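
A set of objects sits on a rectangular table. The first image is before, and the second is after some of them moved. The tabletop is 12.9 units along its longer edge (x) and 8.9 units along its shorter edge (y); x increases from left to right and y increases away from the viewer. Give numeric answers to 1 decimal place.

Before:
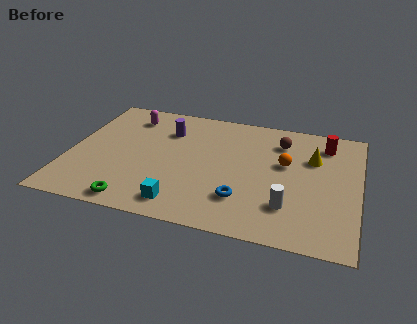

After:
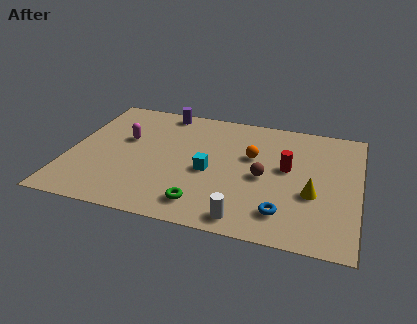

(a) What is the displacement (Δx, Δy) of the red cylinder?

(-1.6, -2.2)

The red cylinder was at about (11.3, 7.2) and moved to about (9.7, 5.0).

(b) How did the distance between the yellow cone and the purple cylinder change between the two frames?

+1.8

They were about 6.6 units apart before and 8.4 after — 1.8 units further apart.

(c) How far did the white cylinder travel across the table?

2.2

The white cylinder moved from about (9.9, 2.3) to (8.1, 1.0), a distance of √(1.8² + 1.3²) ≈ 2.2.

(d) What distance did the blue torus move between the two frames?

1.9

From (7.9, 2.3) to (9.7, 1.8), the blue torus covered √(1.8² + 0.5²) ≈ 1.9 units.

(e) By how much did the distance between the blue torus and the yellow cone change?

-2.7

Before: roughly 4.7 units apart; after: 2.0. That's 2.7 units closer together.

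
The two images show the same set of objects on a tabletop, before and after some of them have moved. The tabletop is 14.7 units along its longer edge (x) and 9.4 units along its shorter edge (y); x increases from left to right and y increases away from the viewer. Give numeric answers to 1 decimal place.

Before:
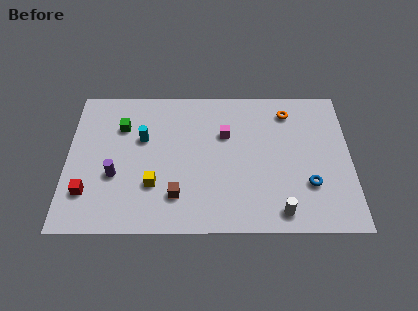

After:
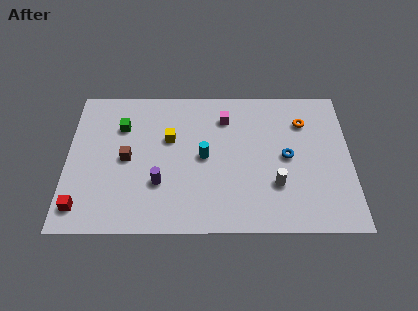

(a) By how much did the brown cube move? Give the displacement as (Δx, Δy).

(-2.6, 2.4)

The brown cube started near (5.7, 2.2) and ended near (3.1, 4.6).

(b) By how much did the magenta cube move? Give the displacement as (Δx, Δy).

(0.0, 1.1)

From the two frames, the magenta cube sits at roughly (8.2, 6.2) before and (8.2, 7.3) after.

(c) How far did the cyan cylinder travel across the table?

3.4

The cyan cylinder was near (3.9, 5.9) before and (7.1, 4.7) after, so it travelled √(3.2² + 1.2²) ≈ 3.4 units.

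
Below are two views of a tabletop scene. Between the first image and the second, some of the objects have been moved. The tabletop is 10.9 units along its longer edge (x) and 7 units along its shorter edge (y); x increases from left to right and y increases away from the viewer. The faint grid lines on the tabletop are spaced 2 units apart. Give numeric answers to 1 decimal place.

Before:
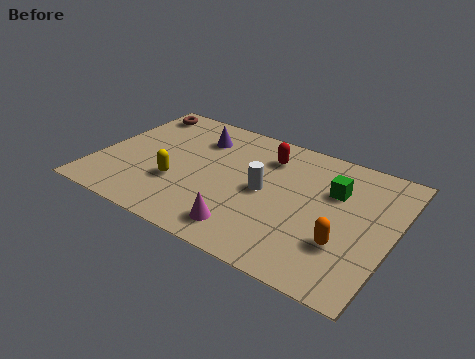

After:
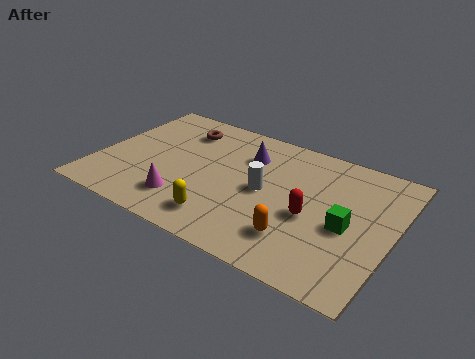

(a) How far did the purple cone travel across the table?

1.9

The purple cone moved from about (3.4, 5.3) to (5.3, 5.1), a distance of √(1.9² + 0.2²) ≈ 1.9.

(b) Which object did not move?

the white cylinder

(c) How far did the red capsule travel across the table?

3.1

The red capsule was near (6.0, 5.4) before and (8.0, 3.0) after, so it travelled √(2.0² + 2.4²) ≈ 3.1 units.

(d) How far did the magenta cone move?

2.4

From (5.9, 1.2) to (3.5, 1.6), the magenta cone covered √(2.4² + 0.4²) ≈ 2.4 units.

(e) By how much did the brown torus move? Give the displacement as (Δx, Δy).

(1.8, -0.5)

The brown torus started near (0.9, 6.0) and ended near (2.7, 5.5).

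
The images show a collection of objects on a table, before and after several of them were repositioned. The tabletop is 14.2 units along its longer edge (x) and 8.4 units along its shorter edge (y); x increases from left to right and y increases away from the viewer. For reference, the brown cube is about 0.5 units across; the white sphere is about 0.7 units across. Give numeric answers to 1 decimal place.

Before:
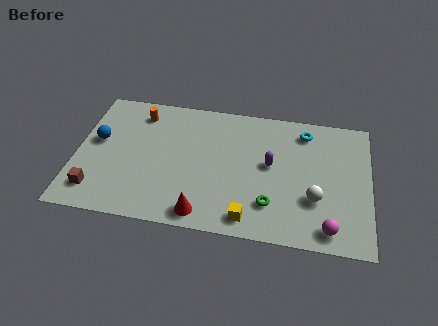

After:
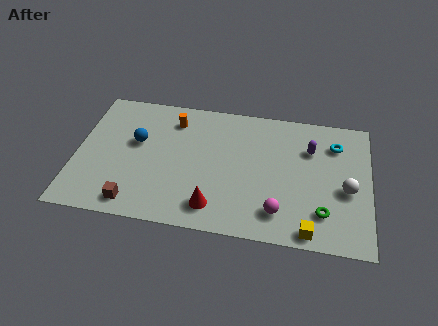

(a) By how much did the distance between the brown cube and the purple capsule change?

+0.8

Before: roughly 8.8 units apart; after: 9.6. That's 0.8 units further apart.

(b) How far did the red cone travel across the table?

0.7

The red cone moved from about (6.3, 1.0) to (6.8, 1.5), a distance of √(0.5² + 0.5²) ≈ 0.7.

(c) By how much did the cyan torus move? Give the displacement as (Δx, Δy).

(1.5, -0.6)

From the two frames, the cyan torus sits at roughly (11.0, 7.0) before and (12.5, 6.4) after.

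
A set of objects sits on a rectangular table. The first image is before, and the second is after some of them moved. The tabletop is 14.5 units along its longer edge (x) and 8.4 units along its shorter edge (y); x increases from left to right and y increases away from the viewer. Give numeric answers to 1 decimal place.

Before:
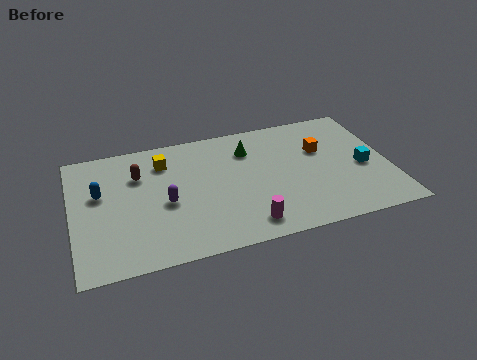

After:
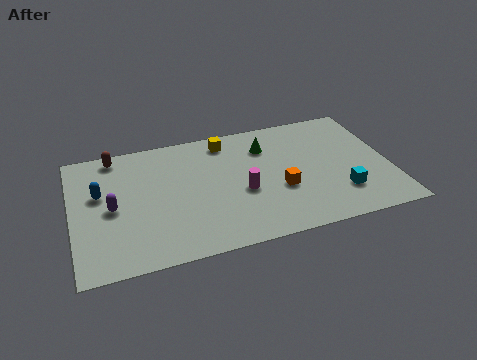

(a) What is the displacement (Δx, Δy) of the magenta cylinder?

(0.0, 2.2)

From the two frames, the magenta cylinder sits at roughly (7.7, 1.3) before and (7.7, 3.5) after.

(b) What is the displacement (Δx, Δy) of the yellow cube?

(2.9, 0.7)

The yellow cube started near (4.3, 6.5) and ended near (7.2, 7.2).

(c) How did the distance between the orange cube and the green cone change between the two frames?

-0.3

Before: roughly 3.4 units apart; after: 3.1. That's 0.3 units closer together.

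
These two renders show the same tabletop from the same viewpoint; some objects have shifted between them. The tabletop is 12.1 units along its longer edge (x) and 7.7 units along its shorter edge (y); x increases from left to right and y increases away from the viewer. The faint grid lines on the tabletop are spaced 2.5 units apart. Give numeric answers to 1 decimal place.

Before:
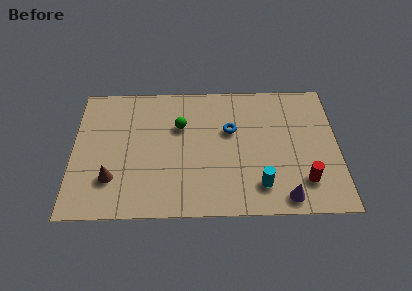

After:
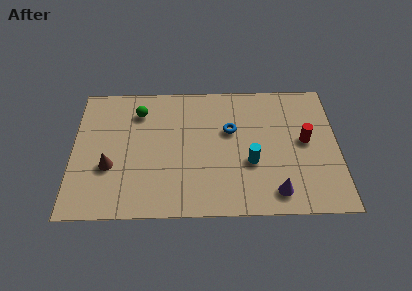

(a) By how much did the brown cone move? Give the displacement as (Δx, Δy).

(-0.1, 0.7)

The brown cone started near (1.8, 2.1) and ended near (1.7, 2.8).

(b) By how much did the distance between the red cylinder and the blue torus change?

-1.0

Before: roughly 4.5 units apart; after: 3.5. That's 1.0 units closer together.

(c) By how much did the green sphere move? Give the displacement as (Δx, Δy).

(-1.9, 0.9)

From the two frames, the green sphere sits at roughly (4.9, 5.1) before and (3.0, 6.0) after.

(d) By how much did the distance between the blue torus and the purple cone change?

-0.5

They were about 4.6 units apart before and 4.1 after — 0.5 units closer together.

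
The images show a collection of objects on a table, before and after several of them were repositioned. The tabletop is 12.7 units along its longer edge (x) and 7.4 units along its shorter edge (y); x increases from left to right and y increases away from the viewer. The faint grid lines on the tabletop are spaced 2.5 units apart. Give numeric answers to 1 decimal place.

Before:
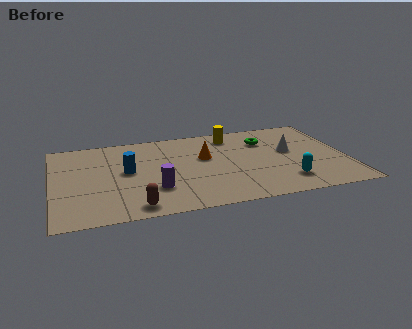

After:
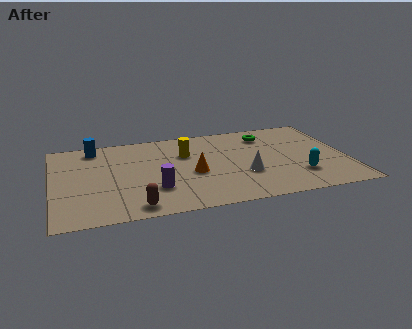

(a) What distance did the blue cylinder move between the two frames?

2.7

From (3.2, 4.0) to (1.9, 6.4), the blue cylinder covered √(1.3² + 2.4²) ≈ 2.7 units.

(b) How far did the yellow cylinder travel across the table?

2.4

The yellow cylinder moved from about (7.9, 6.2) to (5.8, 5.0), a distance of √(2.1² + 1.2²) ≈ 2.4.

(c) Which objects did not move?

the purple cylinder and the brown capsule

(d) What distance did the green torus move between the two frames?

0.5

From (9.3, 5.4) to (9.4, 5.9), the green torus covered √(0.1² + 0.5²) ≈ 0.5 units.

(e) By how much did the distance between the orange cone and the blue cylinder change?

+1.8

The distance was about 3.4 in the first image and 5.2 in the second, so they moved 1.8 units further apart.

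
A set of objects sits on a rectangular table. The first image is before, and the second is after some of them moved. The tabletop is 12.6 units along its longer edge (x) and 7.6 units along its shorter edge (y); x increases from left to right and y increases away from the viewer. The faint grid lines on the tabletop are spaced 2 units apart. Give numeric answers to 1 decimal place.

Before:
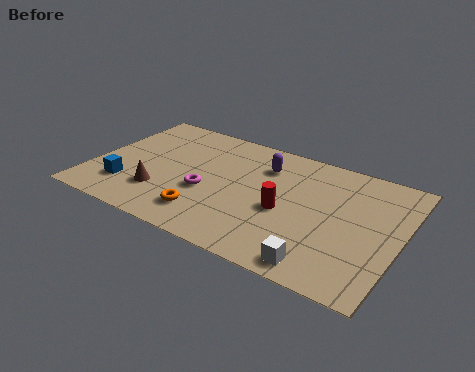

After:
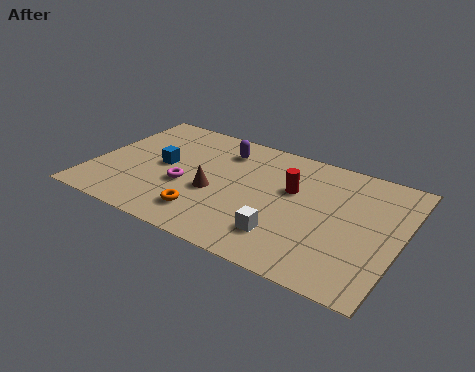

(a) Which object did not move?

the orange torus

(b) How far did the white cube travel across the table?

1.8

The white cube was near (9.8, 0.9) before and (8.2, 1.8) after, so it travelled √(1.6² + 0.9²) ≈ 1.8 units.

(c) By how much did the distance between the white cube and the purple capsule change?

-0.4

Before: roughly 5.7 units apart; after: 5.3. That's 0.4 units closer together.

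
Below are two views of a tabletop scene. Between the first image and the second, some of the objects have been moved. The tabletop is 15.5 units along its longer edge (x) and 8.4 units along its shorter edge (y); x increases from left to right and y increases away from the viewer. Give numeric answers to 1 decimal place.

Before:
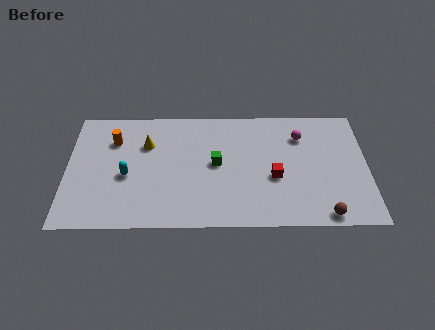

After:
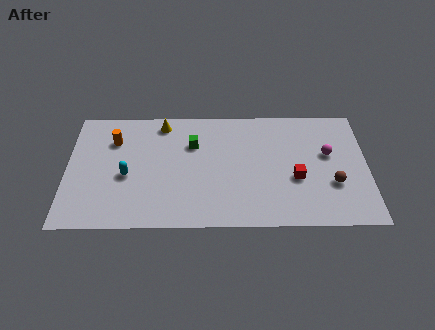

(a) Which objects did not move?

the cyan capsule and the orange cylinder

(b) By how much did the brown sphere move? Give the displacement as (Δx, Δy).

(0.5, 2.1)

The brown sphere was at about (13.2, 0.8) and moved to about (13.7, 2.9).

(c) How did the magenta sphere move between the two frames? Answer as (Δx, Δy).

(1.4, -1.3)

The magenta sphere started near (12.1, 6.3) and ended near (13.5, 5.0).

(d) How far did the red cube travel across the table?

1.1

From (10.7, 3.4) to (11.8, 3.3), the red cube covered √(1.1² + 0.1²) ≈ 1.1 units.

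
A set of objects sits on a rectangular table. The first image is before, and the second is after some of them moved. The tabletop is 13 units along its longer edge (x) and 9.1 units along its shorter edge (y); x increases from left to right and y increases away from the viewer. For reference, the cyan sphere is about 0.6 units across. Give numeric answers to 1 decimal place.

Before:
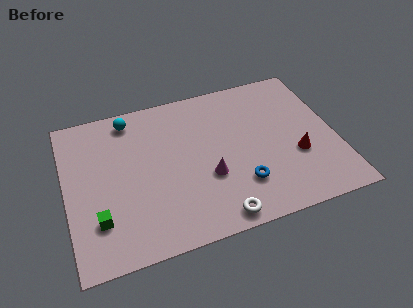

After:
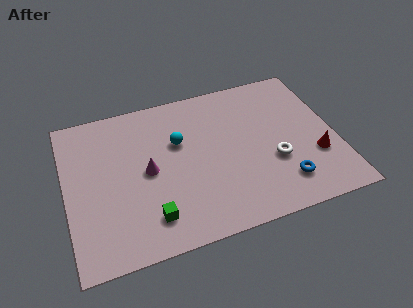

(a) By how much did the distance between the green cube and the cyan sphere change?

-1.5

Before: roughly 5.8 units apart; after: 4.3. That's 1.5 units closer together.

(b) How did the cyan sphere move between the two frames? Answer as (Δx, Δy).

(2.2, -2.1)

From the two frames, the cyan sphere sits at roughly (3.3, 7.9) before and (5.5, 5.8) after.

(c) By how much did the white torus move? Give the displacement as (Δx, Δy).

(3.0, 2.4)

The white torus started near (6.9, 0.9) and ended near (9.9, 3.3).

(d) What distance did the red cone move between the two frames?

0.9

From (11.0, 3.3) to (11.9, 3.0), the red cone covered √(0.9² + 0.3²) ≈ 0.9 units.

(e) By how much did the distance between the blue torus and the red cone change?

-0.9

Before: roughly 2.9 units apart; after: 2.0. That's 0.9 units closer together.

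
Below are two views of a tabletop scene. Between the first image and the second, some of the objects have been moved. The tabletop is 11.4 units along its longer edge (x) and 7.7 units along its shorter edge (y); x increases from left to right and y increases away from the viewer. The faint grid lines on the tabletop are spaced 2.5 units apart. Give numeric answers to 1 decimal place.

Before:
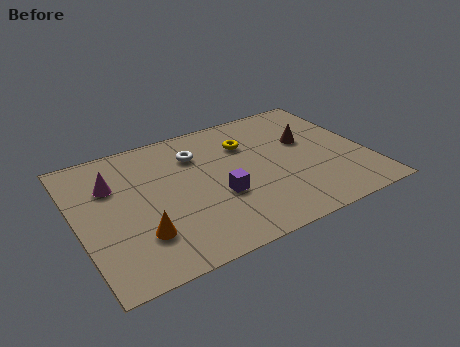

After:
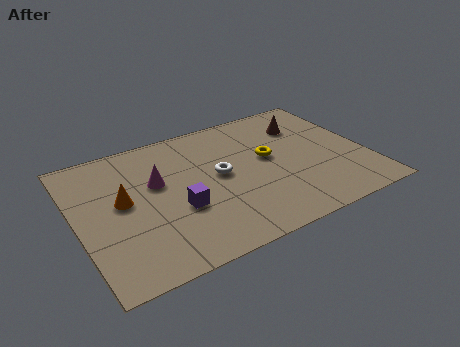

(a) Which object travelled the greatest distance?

the orange cone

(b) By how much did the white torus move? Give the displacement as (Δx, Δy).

(0.7, -1.6)

The white torus started near (4.9, 5.7) and ended near (5.6, 4.1).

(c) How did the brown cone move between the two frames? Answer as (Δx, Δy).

(0.1, 1.0)

From the two frames, the brown cone sits at roughly (9.2, 4.7) before and (9.3, 5.7) after.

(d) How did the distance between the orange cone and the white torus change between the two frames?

-0.7

They were about 4.5 units apart before and 3.8 after — 0.7 units closer together.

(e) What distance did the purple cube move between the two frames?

1.6

The purple cube moved from about (5.4, 2.9) to (3.8, 2.9), a distance of √(1.6² + 0.0²) ≈ 1.6.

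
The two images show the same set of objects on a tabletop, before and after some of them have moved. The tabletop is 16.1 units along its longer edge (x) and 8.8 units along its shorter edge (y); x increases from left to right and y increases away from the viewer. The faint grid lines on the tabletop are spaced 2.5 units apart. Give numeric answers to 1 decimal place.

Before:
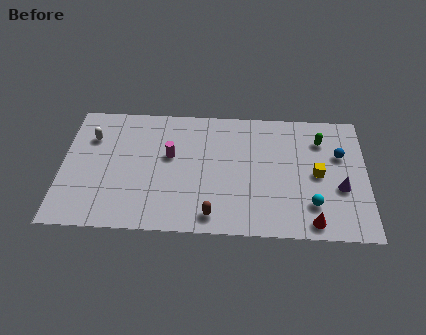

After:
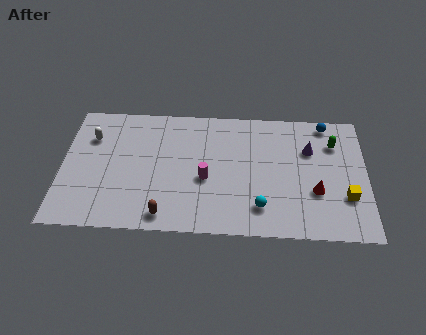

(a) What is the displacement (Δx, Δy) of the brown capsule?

(-2.5, -0.1)

The brown capsule started near (8.0, 1.2) and ended near (5.5, 1.1).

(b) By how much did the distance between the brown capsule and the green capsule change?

+2.5

They were about 7.9 units apart before and 10.4 after — 2.5 units further apart.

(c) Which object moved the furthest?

the purple cone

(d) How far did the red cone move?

2.1

The red cone moved from about (13.2, 1.0) to (13.4, 3.1), a distance of √(0.2² + 2.1²) ≈ 2.1.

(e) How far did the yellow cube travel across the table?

2.1

From (13.5, 4.3) to (15.0, 2.8), the yellow cube covered √(1.5² + 1.5²) ≈ 2.1 units.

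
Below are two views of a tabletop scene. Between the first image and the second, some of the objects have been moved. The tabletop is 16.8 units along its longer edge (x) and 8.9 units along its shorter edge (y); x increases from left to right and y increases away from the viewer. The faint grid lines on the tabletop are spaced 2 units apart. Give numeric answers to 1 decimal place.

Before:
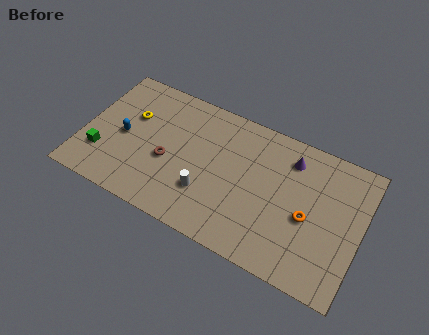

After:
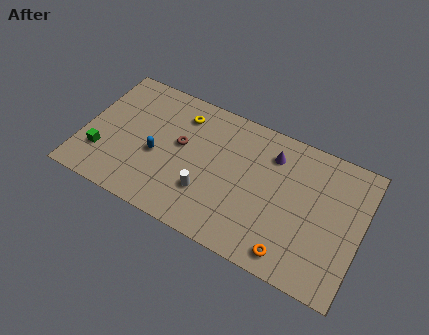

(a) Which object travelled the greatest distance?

the yellow torus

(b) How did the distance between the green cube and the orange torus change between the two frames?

-0.7

Before: roughly 12.5 units apart; after: 11.8. That's 0.7 units closer together.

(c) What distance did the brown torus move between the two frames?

1.5

The brown torus was near (5.2, 3.7) before and (5.8, 5.1) after, so it travelled √(0.6² + 1.4²) ≈ 1.5 units.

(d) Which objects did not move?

the white cylinder and the green cube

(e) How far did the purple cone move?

1.1

From (12.3, 7.1) to (11.2, 6.9), the purple cone covered √(1.1² + 0.2²) ≈ 1.1 units.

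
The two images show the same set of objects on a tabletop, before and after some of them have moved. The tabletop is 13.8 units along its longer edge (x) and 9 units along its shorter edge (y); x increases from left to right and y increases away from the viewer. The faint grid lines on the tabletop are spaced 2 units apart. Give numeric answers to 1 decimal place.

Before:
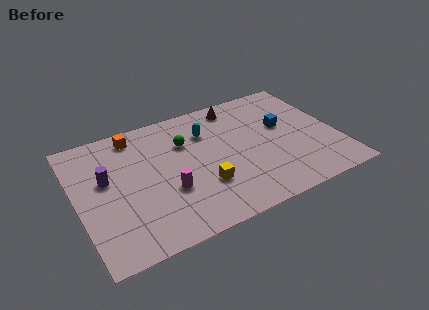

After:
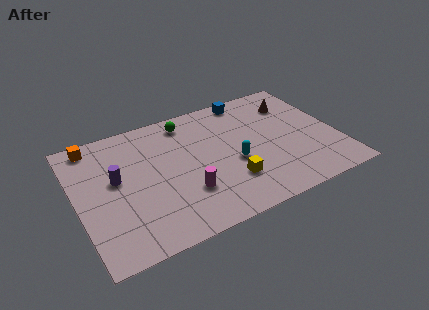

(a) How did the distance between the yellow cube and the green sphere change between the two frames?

+2.0

Before: roughly 3.4 units apart; after: 5.4. That's 2.0 units further apart.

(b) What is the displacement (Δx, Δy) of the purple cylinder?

(0.5, -0.2)

From the two frames, the purple cylinder sits at roughly (1.6, 5.3) before and (2.1, 5.1) after.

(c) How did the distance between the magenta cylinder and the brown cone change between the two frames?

+1.3

They were about 6.3 units apart before and 7.6 after — 1.3 units further apart.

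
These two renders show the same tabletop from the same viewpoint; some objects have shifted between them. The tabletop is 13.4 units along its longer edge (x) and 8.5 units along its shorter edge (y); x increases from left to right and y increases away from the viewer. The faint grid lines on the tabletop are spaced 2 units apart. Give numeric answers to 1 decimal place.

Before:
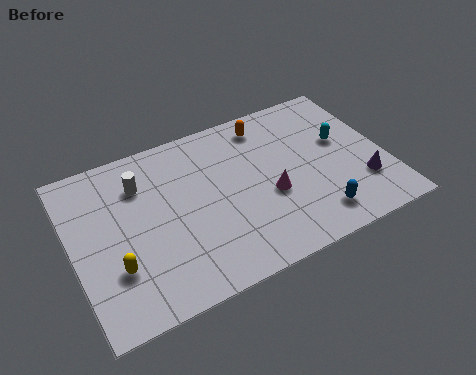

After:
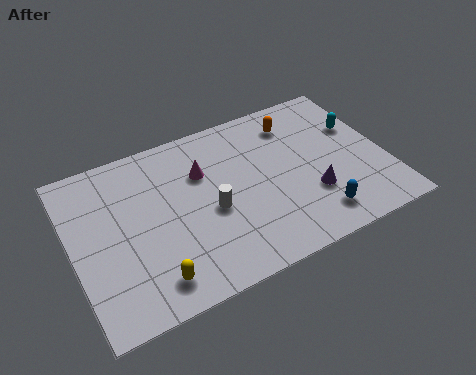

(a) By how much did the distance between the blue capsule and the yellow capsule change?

-1.5

The distance was about 8.5 in the first image and 7.0 in the second, so they moved 1.5 units closer together.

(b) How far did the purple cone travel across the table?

2.2

From (12.2, 2.4) to (10.0, 2.7), the purple cone covered √(2.2² + 0.3²) ≈ 2.2 units.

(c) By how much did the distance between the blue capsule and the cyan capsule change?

+0.8

They were about 3.9 units apart before and 4.7 after — 0.8 units further apart.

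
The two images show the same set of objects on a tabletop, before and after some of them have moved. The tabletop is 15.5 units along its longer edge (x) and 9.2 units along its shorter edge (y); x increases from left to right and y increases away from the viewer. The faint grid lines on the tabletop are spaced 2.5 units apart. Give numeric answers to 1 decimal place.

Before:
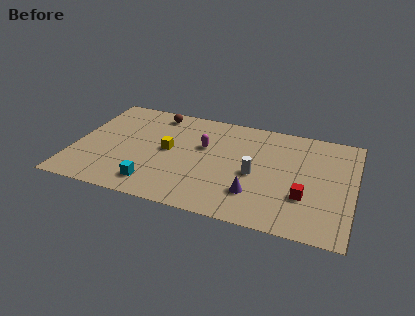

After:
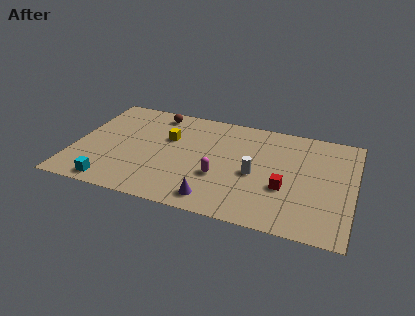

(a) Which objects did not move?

the brown sphere and the white cylinder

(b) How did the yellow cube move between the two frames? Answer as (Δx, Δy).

(-0.1, 1.1)

The yellow cube started near (5.2, 4.8) and ended near (5.1, 5.9).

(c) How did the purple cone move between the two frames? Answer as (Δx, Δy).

(-2.1, -1.1)

From the two frames, the purple cone sits at roughly (10.2, 2.4) before and (8.1, 1.3) after.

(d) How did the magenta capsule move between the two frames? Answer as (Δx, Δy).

(1.1, -2.4)

The magenta capsule started near (7.1, 5.7) and ended near (8.2, 3.3).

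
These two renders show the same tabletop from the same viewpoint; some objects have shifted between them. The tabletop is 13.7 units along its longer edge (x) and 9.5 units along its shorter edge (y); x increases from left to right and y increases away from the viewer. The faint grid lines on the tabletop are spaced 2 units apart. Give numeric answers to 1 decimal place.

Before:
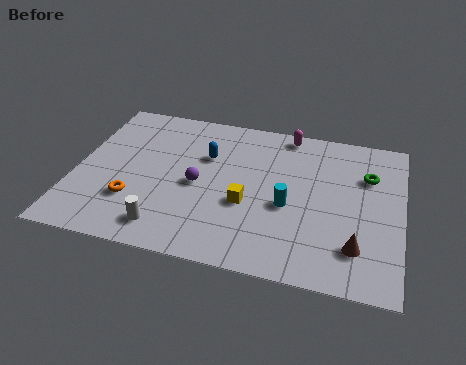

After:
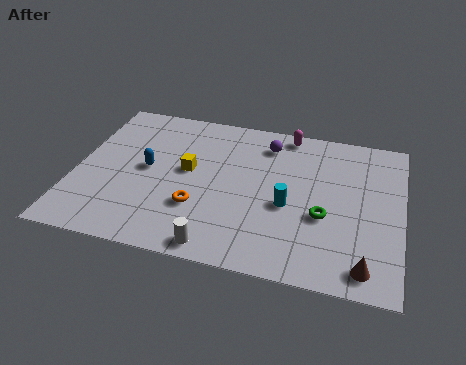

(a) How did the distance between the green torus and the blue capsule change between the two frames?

+0.8

They were about 6.8 units apart before and 7.6 after — 0.8 units further apart.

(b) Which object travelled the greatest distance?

the purple sphere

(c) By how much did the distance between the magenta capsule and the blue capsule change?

+2.8

Before: roughly 4.0 units apart; after: 6.8. That's 2.8 units further apart.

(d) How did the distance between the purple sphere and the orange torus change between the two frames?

+2.3

They were about 3.1 units apart before and 5.4 after — 2.3 units further apart.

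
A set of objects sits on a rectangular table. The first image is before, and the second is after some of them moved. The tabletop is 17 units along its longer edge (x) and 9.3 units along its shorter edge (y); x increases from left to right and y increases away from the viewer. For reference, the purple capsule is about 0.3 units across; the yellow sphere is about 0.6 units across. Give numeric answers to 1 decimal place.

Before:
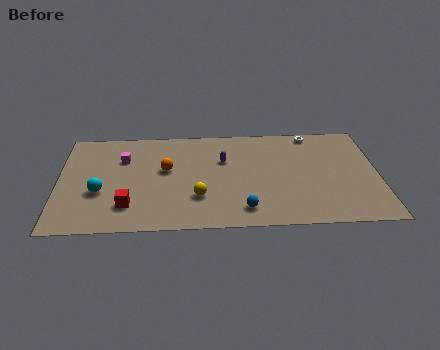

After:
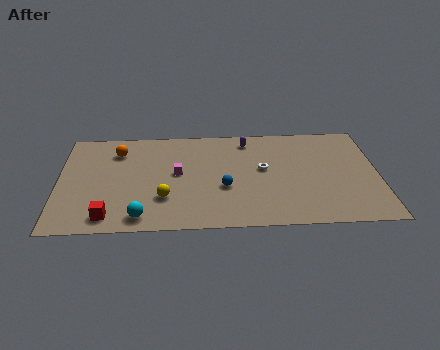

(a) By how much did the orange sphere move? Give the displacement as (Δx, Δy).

(-2.6, 1.8)

The orange sphere started near (5.7, 5.4) and ended near (3.1, 7.2).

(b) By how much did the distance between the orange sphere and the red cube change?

+2.1

Before: roughly 3.8 units apart; after: 5.9. That's 2.1 units further apart.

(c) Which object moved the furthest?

the white torus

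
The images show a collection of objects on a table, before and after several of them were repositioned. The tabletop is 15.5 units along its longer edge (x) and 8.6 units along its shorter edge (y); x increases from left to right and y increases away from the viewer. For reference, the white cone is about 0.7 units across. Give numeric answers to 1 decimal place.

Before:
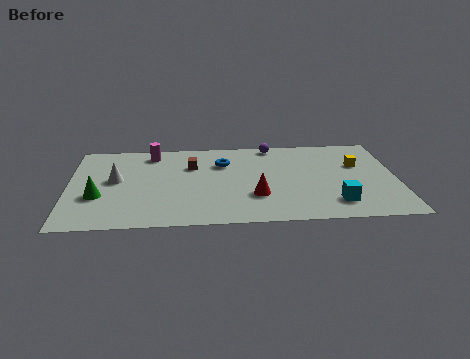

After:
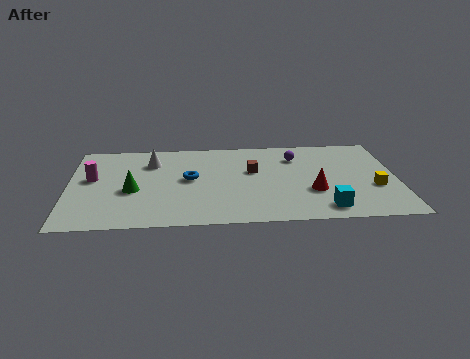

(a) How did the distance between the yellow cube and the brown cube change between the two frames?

-1.9

Before: roughly 7.9 units apart; after: 6.0. That's 1.9 units closer together.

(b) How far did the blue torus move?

2.2

From (7.3, 6.1) to (5.7, 4.6), the blue torus covered √(1.6² + 1.5²) ≈ 2.2 units.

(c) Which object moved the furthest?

the magenta cylinder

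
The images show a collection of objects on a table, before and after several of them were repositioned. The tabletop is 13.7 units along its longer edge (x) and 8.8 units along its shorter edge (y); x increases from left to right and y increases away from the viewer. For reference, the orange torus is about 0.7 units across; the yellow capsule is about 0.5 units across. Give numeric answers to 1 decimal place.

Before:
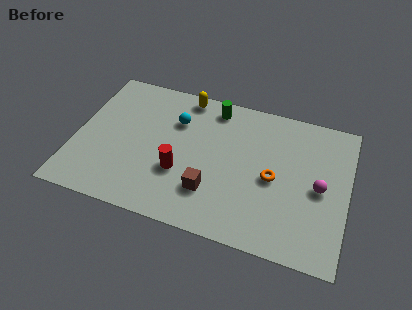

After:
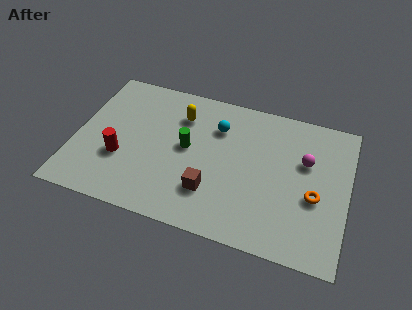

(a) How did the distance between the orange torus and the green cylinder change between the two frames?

+1.8

Before: roughly 4.8 units apart; after: 6.6. That's 1.8 units further apart.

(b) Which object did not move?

the brown cube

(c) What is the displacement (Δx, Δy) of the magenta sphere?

(-0.8, 1.4)

From the two frames, the magenta sphere sits at roughly (12.3, 4.2) before and (11.5, 5.6) after.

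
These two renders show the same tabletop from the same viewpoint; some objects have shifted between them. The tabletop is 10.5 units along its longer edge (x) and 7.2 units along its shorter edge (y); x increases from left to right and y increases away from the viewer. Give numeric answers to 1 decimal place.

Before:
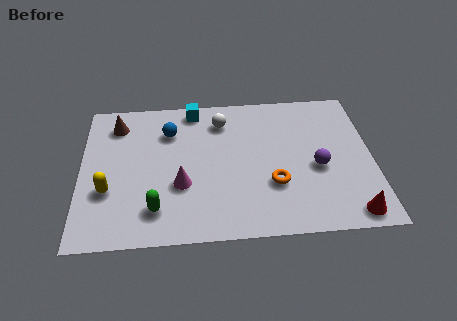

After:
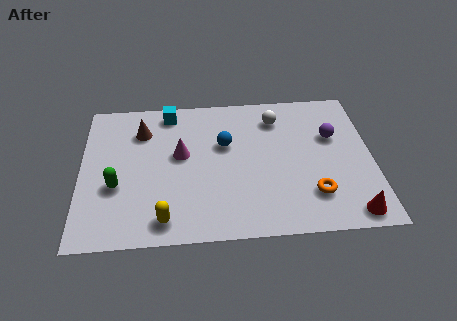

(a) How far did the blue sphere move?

2.2

From (3.2, 5.3) to (5.2, 4.5), the blue sphere covered √(2.0² + 0.8²) ≈ 2.2 units.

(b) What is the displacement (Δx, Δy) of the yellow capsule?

(2.0, -1.5)

The yellow capsule was at about (1.0, 2.5) and moved to about (3.0, 1.0).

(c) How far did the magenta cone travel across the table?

1.5

The magenta cone was near (3.6, 2.6) before and (3.6, 4.1) after, so it travelled √(0.0² + 1.5²) ≈ 1.5 units.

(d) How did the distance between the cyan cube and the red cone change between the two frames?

+0.6

Before: roughly 7.8 units apart; after: 8.4. That's 0.6 units further apart.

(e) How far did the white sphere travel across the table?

2.0

From (5.1, 5.7) to (7.1, 5.7), the white sphere covered √(2.0² + 0.0²) ≈ 2.0 units.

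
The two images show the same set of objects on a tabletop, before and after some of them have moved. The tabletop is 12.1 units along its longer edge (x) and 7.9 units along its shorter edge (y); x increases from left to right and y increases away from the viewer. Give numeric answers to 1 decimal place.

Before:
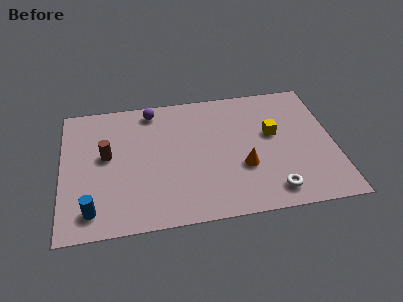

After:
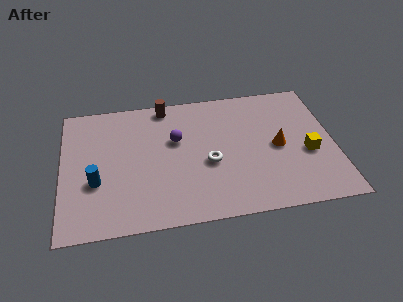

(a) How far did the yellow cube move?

2.1

The yellow cube was near (9.4, 4.6) before and (10.9, 3.2) after, so it travelled √(1.5² + 1.4²) ≈ 2.1 units.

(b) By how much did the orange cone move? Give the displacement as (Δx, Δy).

(1.6, 1.0)

From the two frames, the orange cone sits at roughly (8.0, 2.8) before and (9.6, 3.8) after.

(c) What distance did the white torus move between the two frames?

3.4

The white torus was near (9.2, 1.2) before and (6.5, 3.3) after, so it travelled √(2.7² + 2.1²) ≈ 3.4 units.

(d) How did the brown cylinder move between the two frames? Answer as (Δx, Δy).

(2.7, 2.7)

The brown cylinder started near (2.0, 4.4) and ended near (4.7, 7.1).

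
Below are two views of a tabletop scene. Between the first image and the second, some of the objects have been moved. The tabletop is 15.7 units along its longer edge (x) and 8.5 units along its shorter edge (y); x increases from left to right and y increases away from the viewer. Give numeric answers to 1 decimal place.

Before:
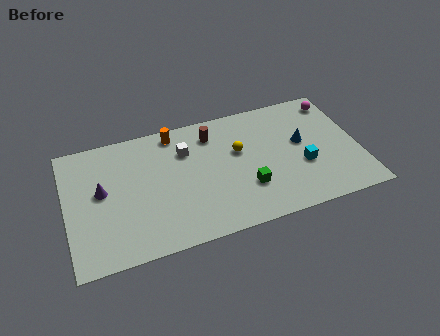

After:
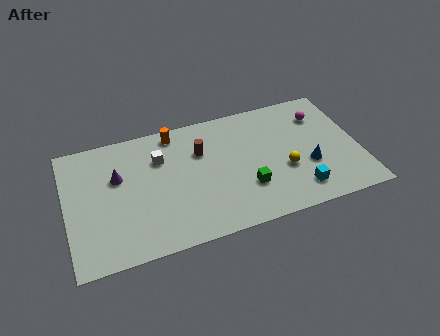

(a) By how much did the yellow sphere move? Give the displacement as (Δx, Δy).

(2.3, -2.0)

The yellow sphere was at about (9.3, 5.2) and moved to about (11.6, 3.2).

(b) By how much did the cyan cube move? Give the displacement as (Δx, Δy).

(-0.4, -1.6)

From the two frames, the cyan cube sits at roughly (12.6, 3.2) before and (12.2, 1.6) after.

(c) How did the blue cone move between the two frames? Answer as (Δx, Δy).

(0.2, -1.7)

The blue cone started near (12.7, 4.8) and ended near (12.9, 3.1).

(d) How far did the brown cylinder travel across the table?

1.2

From (8.0, 6.8) to (7.3, 5.8), the brown cylinder covered √(0.7² + 1.0²) ≈ 1.2 units.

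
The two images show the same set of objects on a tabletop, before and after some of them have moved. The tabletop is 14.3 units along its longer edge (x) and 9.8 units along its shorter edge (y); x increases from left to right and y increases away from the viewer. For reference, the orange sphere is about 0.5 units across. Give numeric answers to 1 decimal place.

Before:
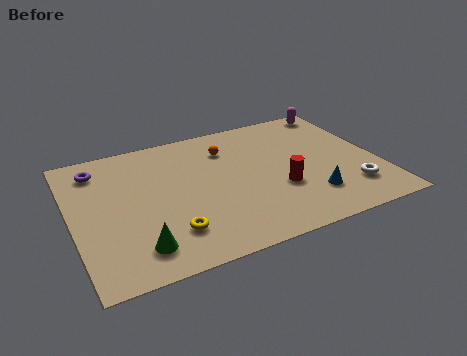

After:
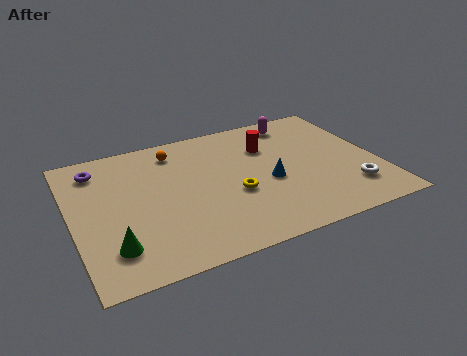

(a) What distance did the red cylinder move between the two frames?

3.4

The red cylinder moved from about (9.5, 3.5) to (9.4, 6.9), a distance of √(0.1² + 3.4²) ≈ 3.4.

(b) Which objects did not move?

the white torus and the purple torus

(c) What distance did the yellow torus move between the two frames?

3.6

The yellow torus moved from about (4.2, 2.3) to (7.4, 3.9), a distance of √(3.2² + 1.6²) ≈ 3.6.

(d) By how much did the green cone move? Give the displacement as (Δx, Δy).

(-1.1, 0.4)

From the two frames, the green cone sits at roughly (2.7, 1.8) before and (1.6, 2.2) after.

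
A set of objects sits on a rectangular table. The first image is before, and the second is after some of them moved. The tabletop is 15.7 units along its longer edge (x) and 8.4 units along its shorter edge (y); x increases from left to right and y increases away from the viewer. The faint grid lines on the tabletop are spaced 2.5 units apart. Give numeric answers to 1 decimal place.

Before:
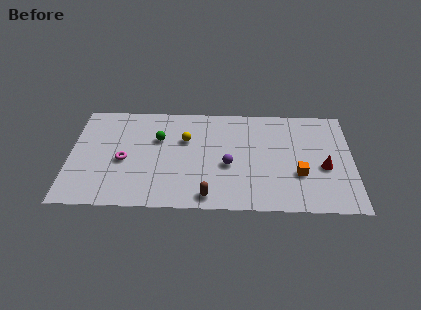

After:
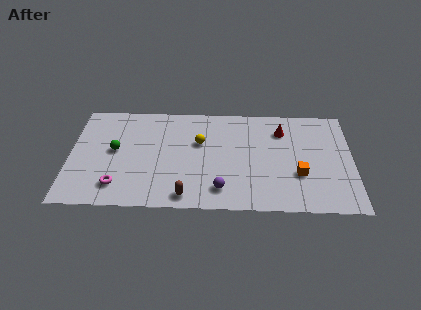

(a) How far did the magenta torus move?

2.0

The magenta torus was near (3.0, 3.7) before and (2.7, 1.7) after, so it travelled √(0.3² + 2.0²) ≈ 2.0 units.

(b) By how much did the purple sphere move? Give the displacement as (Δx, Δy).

(-0.4, -1.9)

From the two frames, the purple sphere sits at roughly (8.8, 3.5) before and (8.4, 1.6) after.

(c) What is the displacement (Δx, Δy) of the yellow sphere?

(0.8, -0.2)

From the two frames, the yellow sphere sits at roughly (6.4, 5.5) before and (7.2, 5.3) after.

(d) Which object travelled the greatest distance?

the red cone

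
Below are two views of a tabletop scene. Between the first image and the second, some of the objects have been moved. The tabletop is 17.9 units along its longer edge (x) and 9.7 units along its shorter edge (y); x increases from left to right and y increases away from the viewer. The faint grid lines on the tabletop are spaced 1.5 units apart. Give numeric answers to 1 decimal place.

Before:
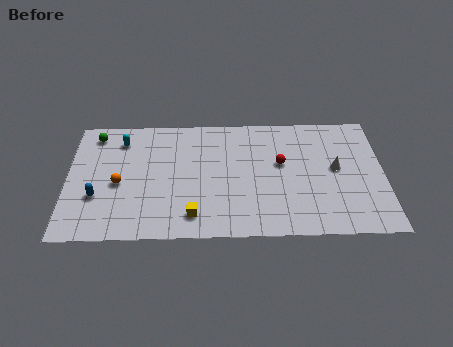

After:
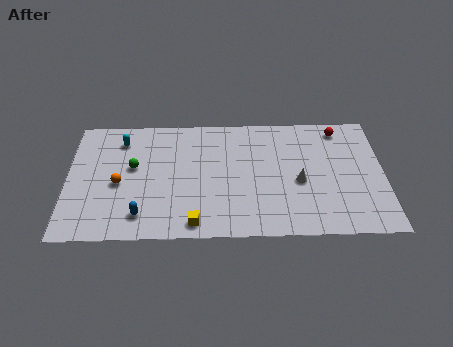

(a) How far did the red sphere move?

4.3

From (12.1, 5.7) to (15.5, 8.4), the red sphere covered √(3.4² + 2.7²) ≈ 4.3 units.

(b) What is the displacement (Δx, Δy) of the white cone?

(-2.1, -1.0)

The white cone started near (15.2, 5.2) and ended near (13.1, 4.2).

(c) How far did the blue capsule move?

2.9

The blue capsule moved from about (1.7, 3.3) to (4.2, 1.8), a distance of √(2.5² + 1.5²) ≈ 2.9.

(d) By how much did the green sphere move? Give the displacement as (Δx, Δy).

(2.2, -2.7)

The green sphere was at about (1.5, 8.3) and moved to about (3.7, 5.6).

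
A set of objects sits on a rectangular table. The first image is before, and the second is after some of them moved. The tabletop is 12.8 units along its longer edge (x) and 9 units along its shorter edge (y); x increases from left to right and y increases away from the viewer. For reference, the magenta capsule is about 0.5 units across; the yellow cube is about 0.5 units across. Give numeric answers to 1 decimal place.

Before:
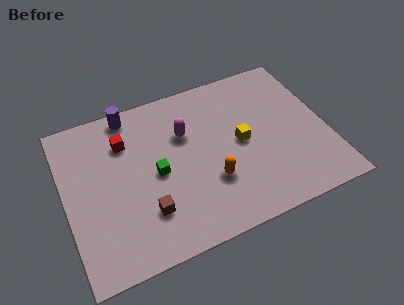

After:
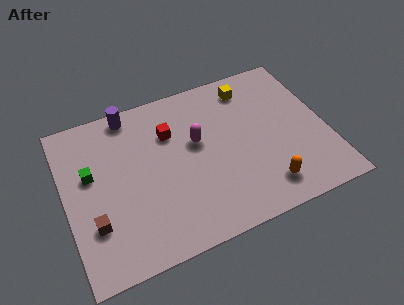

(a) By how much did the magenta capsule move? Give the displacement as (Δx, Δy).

(0.5, -0.7)

From the two frames, the magenta capsule sits at roughly (6.0, 6.0) before and (6.5, 5.3) after.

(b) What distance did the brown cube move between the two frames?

2.5

From (3.7, 2.4) to (1.2, 2.7), the brown cube covered √(2.5² + 0.3²) ≈ 2.5 units.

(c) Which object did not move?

the purple cylinder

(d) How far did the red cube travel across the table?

2.2

The red cube moved from about (3.1, 6.6) to (5.3, 6.3), a distance of √(2.2² + 0.3²) ≈ 2.2.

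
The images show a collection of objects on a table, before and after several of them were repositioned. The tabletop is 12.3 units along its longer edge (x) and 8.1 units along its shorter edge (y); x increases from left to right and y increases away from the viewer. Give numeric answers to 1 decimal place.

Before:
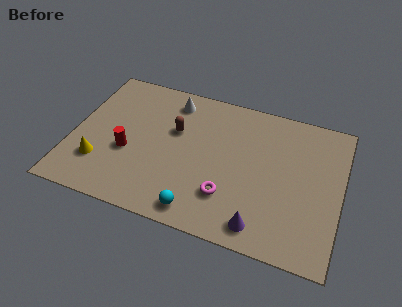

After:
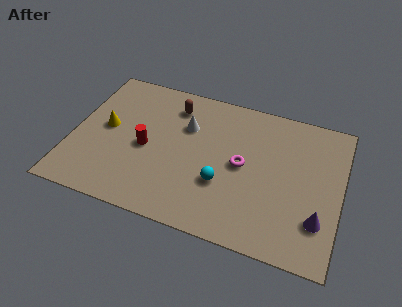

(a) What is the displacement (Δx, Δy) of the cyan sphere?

(0.9, 1.8)

The cyan sphere started near (6.1, 1.0) and ended near (7.0, 2.8).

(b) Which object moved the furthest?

the purple cone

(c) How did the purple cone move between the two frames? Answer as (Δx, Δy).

(2.5, 1.1)

The purple cone was at about (8.9, 1.1) and moved to about (11.4, 2.2).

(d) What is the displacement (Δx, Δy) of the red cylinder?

(0.8, 0.5)

The red cylinder started near (2.6, 3.2) and ended near (3.4, 3.7).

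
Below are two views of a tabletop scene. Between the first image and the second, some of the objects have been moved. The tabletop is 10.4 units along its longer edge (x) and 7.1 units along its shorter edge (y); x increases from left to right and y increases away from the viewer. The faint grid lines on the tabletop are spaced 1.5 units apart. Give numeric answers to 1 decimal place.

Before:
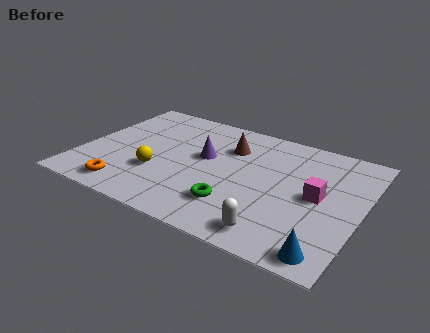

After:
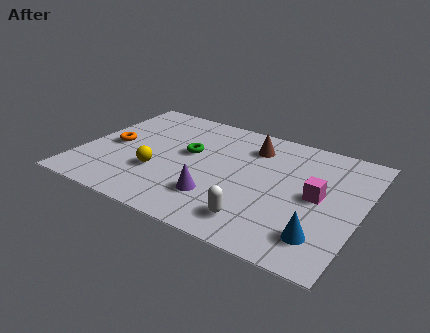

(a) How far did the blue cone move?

0.8

From (9.5, 0.8) to (9.2, 1.5), the blue cone covered √(0.3² + 0.7²) ≈ 0.8 units.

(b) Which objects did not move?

the yellow sphere and the magenta cube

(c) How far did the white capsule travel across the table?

0.8

The white capsule moved from about (7.6, 1.0) to (6.9, 1.3), a distance of √(0.7² + 0.3²) ≈ 0.8.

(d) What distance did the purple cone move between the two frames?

2.3

The purple cone was near (4.5, 4.1) before and (5.3, 1.9) after, so it travelled √(0.8² + 2.2²) ≈ 2.3 units.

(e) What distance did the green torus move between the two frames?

3.1

The green torus moved from about (6.0, 1.8) to (3.9, 4.1), a distance of √(2.1² + 2.3²) ≈ 3.1.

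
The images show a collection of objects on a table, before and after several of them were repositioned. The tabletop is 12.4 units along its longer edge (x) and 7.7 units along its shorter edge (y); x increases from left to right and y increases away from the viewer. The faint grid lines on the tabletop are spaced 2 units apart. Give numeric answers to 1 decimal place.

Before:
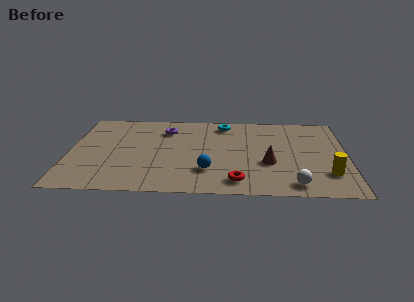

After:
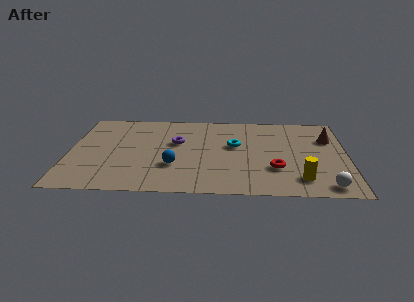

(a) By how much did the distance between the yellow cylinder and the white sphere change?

-0.5

They were about 1.8 units apart before and 1.3 after — 0.5 units closer together.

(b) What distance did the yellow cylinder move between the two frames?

1.3

The yellow cylinder was near (11.5, 2.0) before and (10.3, 1.5) after, so it travelled √(1.2² + 0.5²) ≈ 1.3 units.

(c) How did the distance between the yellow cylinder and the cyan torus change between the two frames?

-2.3

They were about 6.5 units apart before and 4.2 after — 2.3 units closer together.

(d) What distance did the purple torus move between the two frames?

1.3

The purple torus moved from about (4.3, 5.9) to (4.8, 4.7), a distance of √(0.5² + 1.2²) ≈ 1.3.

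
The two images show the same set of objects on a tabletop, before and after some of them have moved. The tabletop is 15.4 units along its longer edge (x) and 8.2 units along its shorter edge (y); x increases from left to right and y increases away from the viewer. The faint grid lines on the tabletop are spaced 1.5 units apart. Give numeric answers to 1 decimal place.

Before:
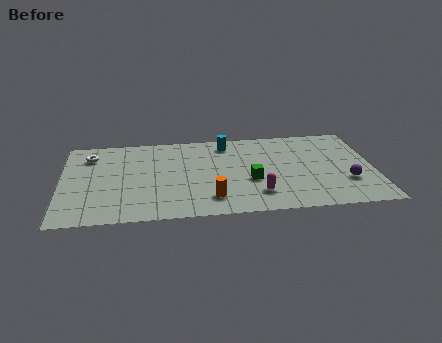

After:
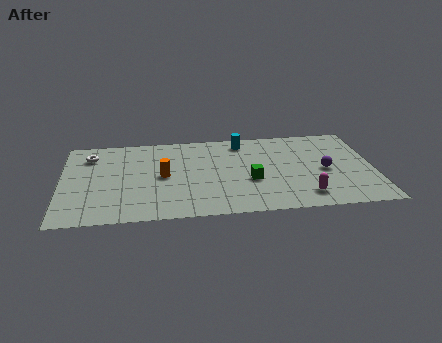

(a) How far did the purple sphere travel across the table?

1.6

The purple sphere moved from about (14.0, 2.6) to (13.0, 3.8), a distance of √(1.0² + 1.2²) ≈ 1.6.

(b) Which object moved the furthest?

the orange cylinder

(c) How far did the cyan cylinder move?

0.8

The cyan cylinder was near (8.2, 6.9) before and (9.0, 7.0) after, so it travelled √(0.8² + 0.1²) ≈ 0.8 units.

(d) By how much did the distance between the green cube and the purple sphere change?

-1.0

The distance was about 4.7 in the first image and 3.7 in the second, so they moved 1.0 units closer together.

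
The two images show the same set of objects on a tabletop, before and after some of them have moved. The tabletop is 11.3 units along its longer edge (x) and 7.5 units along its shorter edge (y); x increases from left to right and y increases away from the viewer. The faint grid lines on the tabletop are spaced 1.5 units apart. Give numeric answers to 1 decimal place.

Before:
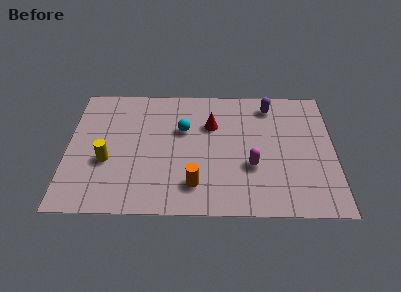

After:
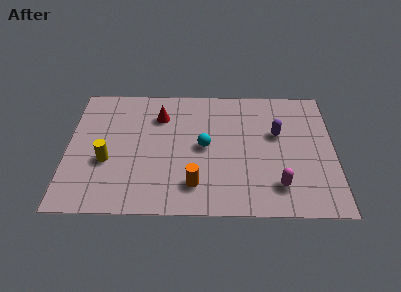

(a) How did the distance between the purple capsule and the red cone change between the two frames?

+2.3

The distance was about 2.8 in the first image and 5.1 in the second, so they moved 2.3 units further apart.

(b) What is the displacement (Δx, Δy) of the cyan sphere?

(0.9, -1.0)

The cyan sphere was at about (4.9, 4.8) and moved to about (5.8, 3.8).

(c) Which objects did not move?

the yellow cylinder and the orange cylinder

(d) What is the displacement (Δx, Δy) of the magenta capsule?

(1.1, -1.1)

From the two frames, the magenta capsule sits at roughly (7.8, 2.7) before and (8.9, 1.6) after.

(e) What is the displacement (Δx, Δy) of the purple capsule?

(0.3, -1.7)

From the two frames, the purple capsule sits at roughly (8.6, 6.3) before and (8.9, 4.6) after.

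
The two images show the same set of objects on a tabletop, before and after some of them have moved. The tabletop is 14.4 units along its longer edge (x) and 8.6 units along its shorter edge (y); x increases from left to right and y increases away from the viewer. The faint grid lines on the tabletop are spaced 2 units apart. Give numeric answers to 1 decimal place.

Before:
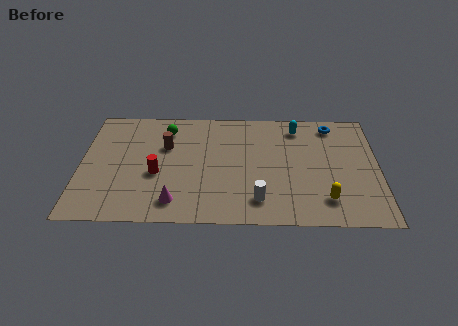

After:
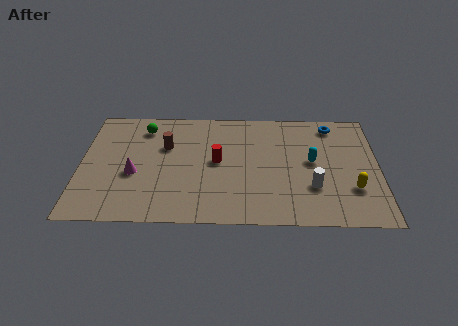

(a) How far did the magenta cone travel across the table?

2.8

The magenta cone was near (4.6, 1.5) before and (2.6, 3.5) after, so it travelled √(2.0² + 2.0²) ≈ 2.8 units.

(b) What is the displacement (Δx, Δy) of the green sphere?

(-1.1, 0.1)

The green sphere was at about (4.1, 6.9) and moved to about (3.0, 7.0).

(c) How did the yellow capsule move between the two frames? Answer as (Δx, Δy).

(1.3, 0.8)

The yellow capsule started near (11.8, 1.8) and ended near (13.1, 2.6).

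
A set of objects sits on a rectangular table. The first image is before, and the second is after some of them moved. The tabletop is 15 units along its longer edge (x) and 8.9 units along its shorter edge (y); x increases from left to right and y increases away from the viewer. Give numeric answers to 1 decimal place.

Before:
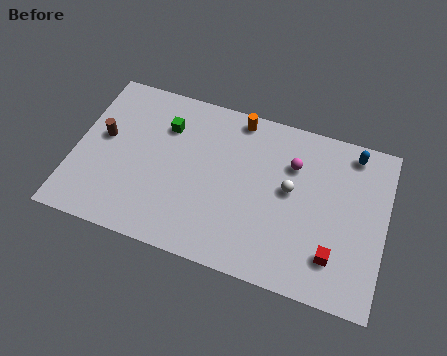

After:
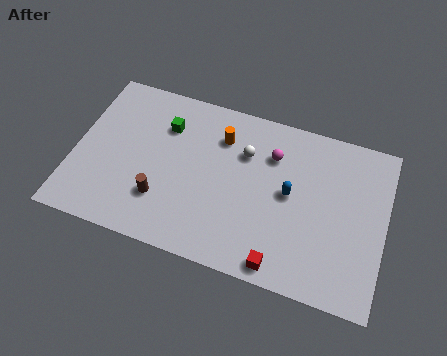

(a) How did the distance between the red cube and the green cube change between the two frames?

-1.3

Before: roughly 9.6 units apart; after: 8.3. That's 1.3 units closer together.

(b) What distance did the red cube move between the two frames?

2.7

The red cube was near (12.7, 2.1) before and (10.3, 0.9) after, so it travelled √(2.4² + 1.2²) ≈ 2.7 units.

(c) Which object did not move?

the green cube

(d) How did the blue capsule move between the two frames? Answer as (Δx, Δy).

(-2.8, -3.1)

The blue capsule started near (13.2, 7.8) and ended near (10.4, 4.7).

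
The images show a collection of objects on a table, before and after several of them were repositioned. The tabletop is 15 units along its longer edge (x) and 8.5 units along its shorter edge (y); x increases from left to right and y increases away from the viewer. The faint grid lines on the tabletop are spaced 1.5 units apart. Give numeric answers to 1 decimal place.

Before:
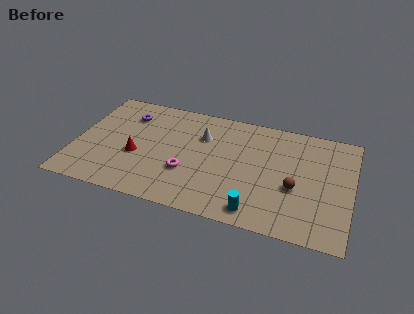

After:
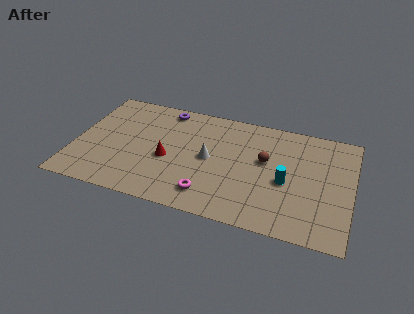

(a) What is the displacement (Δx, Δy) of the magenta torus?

(1.3, -1.3)

From the two frames, the magenta torus sits at roughly (6.2, 2.9) before and (7.5, 1.6) after.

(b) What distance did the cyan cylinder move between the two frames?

3.0

From (10.1, 1.1) to (11.5, 3.7), the cyan cylinder covered √(1.4² + 2.6²) ≈ 3.0 units.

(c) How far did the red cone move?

1.7

From (3.4, 3.4) to (5.1, 3.6), the red cone covered √(1.7² + 0.2²) ≈ 1.7 units.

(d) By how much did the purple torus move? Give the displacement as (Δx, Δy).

(2.0, 1.0)

The purple torus started near (2.6, 6.5) and ended near (4.6, 7.5).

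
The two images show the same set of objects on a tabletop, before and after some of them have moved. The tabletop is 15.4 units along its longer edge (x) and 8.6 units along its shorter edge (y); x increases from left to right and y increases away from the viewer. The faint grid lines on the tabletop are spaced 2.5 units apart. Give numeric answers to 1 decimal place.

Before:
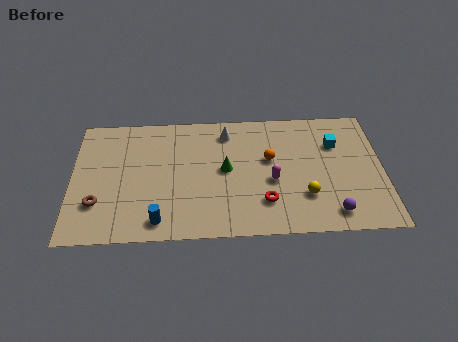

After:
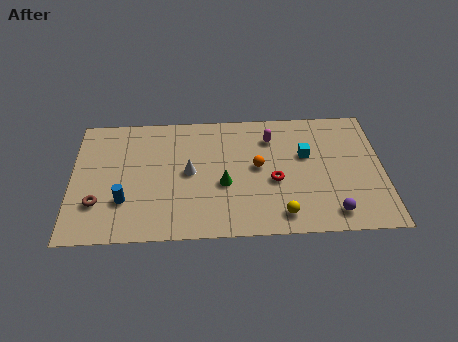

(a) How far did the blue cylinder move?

2.2

The blue cylinder was near (4.3, 1.2) before and (2.6, 2.6) after, so it travelled √(1.7² + 1.4²) ≈ 2.2 units.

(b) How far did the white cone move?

3.3

From (7.7, 7.1) to (5.8, 4.4), the white cone covered √(1.9² + 2.7²) ≈ 3.3 units.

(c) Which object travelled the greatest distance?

the white cone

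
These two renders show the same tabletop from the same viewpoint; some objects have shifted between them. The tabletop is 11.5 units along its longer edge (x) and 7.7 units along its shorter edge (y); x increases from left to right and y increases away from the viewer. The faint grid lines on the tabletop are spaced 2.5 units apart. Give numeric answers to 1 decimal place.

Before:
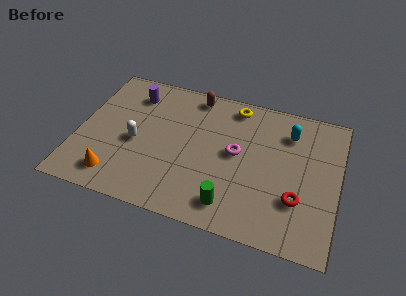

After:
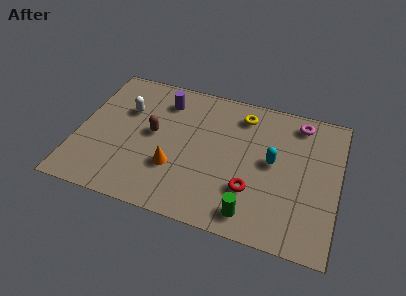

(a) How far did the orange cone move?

2.8

The orange cone moved from about (1.9, 1.3) to (4.4, 2.5), a distance of √(2.5² + 1.2²) ≈ 2.8.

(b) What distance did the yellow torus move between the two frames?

0.6

The yellow torus was near (6.7, 6.7) before and (7.1, 6.3) after, so it travelled √(0.4² + 0.4²) ≈ 0.6 units.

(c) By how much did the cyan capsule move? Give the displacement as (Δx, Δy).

(-0.6, -1.8)

The cyan capsule was at about (9.2, 5.9) and moved to about (8.6, 4.1).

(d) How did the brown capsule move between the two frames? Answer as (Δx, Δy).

(-1.6, -2.7)

The brown capsule was at about (4.9, 6.8) and moved to about (3.3, 4.1).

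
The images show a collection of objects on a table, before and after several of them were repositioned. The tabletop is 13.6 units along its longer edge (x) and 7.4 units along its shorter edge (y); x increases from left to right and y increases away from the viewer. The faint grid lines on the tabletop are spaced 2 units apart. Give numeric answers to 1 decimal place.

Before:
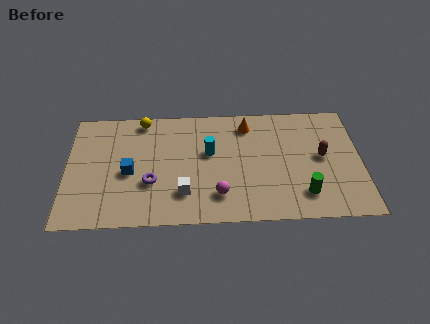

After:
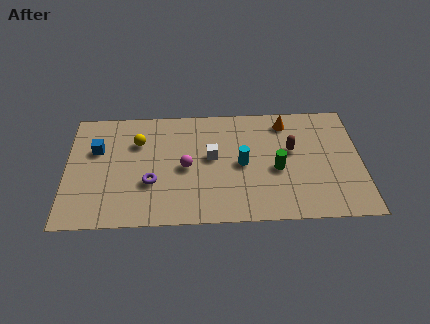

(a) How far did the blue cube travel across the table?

2.1

The blue cube moved from about (2.9, 3.3) to (1.4, 4.8), a distance of √(1.5² + 1.5²) ≈ 2.1.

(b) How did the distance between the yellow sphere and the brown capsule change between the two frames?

-1.6

The distance was about 8.7 in the first image and 7.1 in the second, so they moved 1.6 units closer together.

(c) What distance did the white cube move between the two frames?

2.6

The white cube was near (5.4, 1.9) before and (6.7, 4.1) after, so it travelled √(1.3² + 2.2²) ≈ 2.6 units.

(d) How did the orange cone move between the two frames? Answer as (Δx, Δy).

(1.8, 0.1)

The orange cone started near (8.4, 6.1) and ended near (10.2, 6.2).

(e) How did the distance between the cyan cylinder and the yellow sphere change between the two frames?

+1.3

The distance was about 3.8 in the first image and 5.1 in the second, so they moved 1.3 units further apart.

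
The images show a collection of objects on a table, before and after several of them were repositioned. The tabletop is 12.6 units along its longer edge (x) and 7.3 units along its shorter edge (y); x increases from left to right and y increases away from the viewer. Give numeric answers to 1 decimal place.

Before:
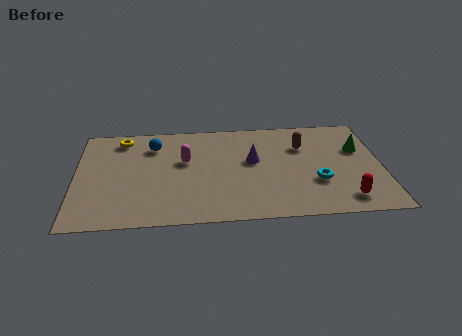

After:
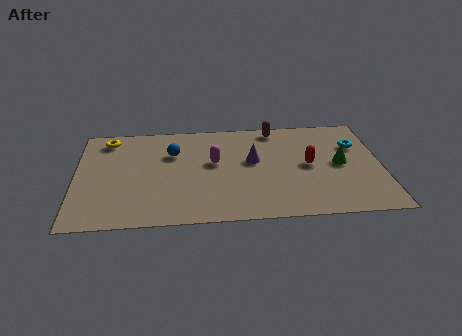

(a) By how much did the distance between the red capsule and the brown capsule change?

-1.1

They were about 4.2 units apart before and 3.1 after — 1.1 units closer together.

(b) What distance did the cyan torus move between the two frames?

3.0

The cyan torus moved from about (9.9, 2.5) to (11.6, 5.0), a distance of √(1.7² + 2.5²) ≈ 3.0.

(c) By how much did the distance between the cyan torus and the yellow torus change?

+1.6

Before: roughly 8.8 units apart; after: 10.4. That's 1.6 units further apart.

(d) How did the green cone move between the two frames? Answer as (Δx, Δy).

(-0.8, -1.0)

The green cone was at about (11.7, 4.7) and moved to about (10.9, 3.7).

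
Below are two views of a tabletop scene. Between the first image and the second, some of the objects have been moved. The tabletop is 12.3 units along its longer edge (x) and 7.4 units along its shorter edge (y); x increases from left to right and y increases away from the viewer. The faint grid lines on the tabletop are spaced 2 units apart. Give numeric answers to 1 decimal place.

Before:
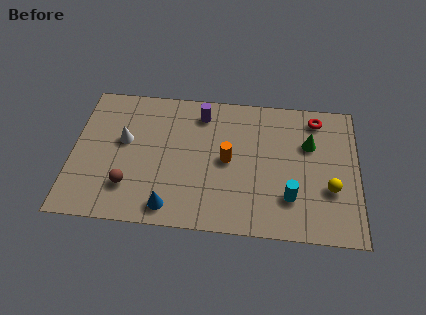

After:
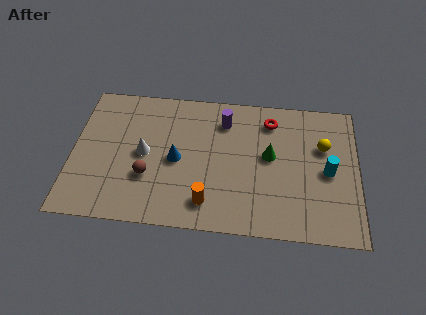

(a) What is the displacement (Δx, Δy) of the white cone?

(0.9, -0.6)

From the two frames, the white cone sits at roughly (2.2, 4.3) before and (3.1, 3.7) after.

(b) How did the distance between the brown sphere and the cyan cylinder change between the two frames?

+0.9

The distance was about 6.9 in the first image and 7.8 in the second, so they moved 0.9 units further apart.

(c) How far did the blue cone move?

2.5

The blue cone was near (4.3, 1.0) before and (4.5, 3.5) after, so it travelled √(0.2² + 2.5²) ≈ 2.5 units.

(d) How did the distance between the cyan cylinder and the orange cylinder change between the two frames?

+2.3

They were about 3.2 units apart before and 5.5 after — 2.3 units further apart.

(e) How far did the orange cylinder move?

2.4

The orange cylinder moved from about (6.7, 3.7) to (5.9, 1.4), a distance of √(0.8² + 2.3²) ≈ 2.4.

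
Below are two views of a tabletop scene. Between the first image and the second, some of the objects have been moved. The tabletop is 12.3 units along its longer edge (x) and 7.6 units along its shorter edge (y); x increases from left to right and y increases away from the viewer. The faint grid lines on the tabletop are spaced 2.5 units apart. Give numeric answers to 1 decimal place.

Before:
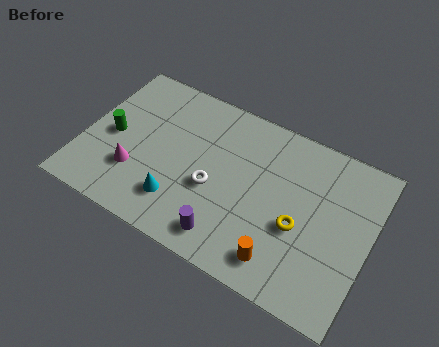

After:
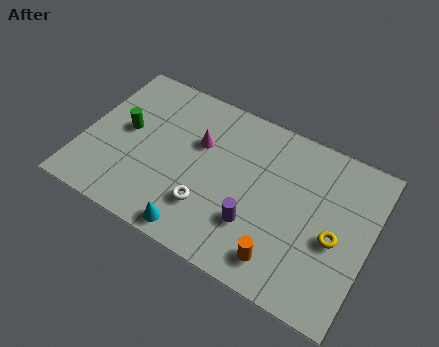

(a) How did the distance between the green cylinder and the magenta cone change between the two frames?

+1.4

Before: roughly 1.8 units apart; after: 3.2. That's 1.4 units further apart.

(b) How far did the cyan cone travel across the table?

1.3

The cyan cone moved from about (4.4, 1.8) to (5.3, 0.8), a distance of √(0.9² + 1.0²) ≈ 1.3.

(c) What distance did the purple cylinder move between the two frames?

1.5

From (6.6, 1.2) to (7.6, 2.3), the purple cylinder covered √(1.0² + 1.1²) ≈ 1.5 units.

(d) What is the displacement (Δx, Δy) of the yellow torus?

(1.5, 0.2)

The yellow torus started near (9.4, 3.1) and ended near (10.9, 3.3).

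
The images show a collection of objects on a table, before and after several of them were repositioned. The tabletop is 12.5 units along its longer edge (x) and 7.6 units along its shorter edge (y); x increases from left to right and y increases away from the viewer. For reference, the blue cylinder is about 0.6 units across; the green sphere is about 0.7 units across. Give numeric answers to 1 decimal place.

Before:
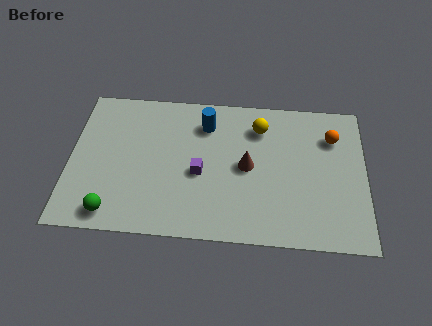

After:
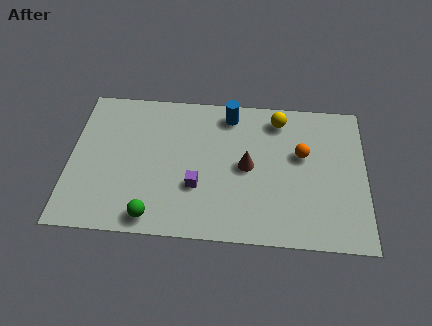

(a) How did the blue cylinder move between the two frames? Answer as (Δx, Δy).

(1.0, 0.6)

The blue cylinder started near (5.7, 5.9) and ended near (6.7, 6.5).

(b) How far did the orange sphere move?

1.6

The orange sphere moved from about (11.1, 5.6) to (9.8, 4.6), a distance of √(1.3² + 1.0²) ≈ 1.6.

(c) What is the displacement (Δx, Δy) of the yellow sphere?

(0.8, 0.5)

The yellow sphere started near (8.0, 5.9) and ended near (8.8, 6.4).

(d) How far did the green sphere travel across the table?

1.7

From (1.9, 1.0) to (3.6, 0.9), the green sphere covered √(1.7² + 0.1²) ≈ 1.7 units.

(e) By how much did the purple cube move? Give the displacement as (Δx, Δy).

(-0.1, -0.7)

The purple cube was at about (5.5, 3.3) and moved to about (5.4, 2.6).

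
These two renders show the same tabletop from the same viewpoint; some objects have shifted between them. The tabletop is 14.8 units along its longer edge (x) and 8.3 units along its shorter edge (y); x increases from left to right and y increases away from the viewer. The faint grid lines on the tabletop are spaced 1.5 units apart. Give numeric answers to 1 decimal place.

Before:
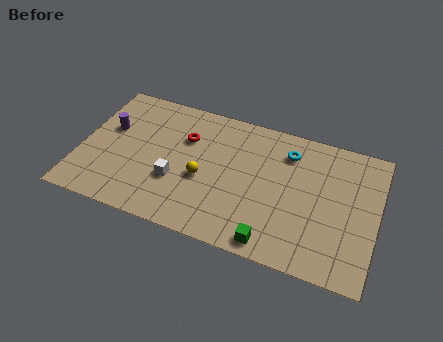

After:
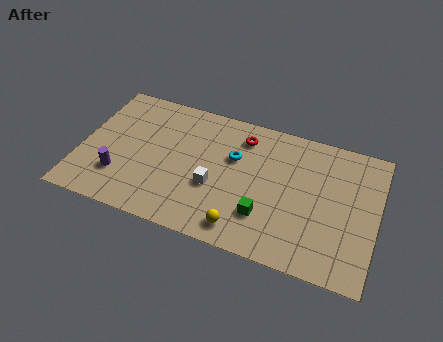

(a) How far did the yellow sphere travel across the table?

3.2

The yellow sphere moved from about (6.2, 3.5) to (8.4, 1.2), a distance of √(2.2² + 2.3²) ≈ 3.2.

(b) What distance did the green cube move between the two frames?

1.5

The green cube moved from about (9.9, 0.9) to (9.4, 2.3), a distance of √(0.5² + 1.4²) ≈ 1.5.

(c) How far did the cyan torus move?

2.9

The cyan torus was near (10.2, 6.5) before and (7.6, 5.3) after, so it travelled √(2.6² + 1.2²) ≈ 2.9 units.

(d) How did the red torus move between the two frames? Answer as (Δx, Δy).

(2.8, 1.0)

The red torus started near (5.1, 5.7) and ended near (7.9, 6.7).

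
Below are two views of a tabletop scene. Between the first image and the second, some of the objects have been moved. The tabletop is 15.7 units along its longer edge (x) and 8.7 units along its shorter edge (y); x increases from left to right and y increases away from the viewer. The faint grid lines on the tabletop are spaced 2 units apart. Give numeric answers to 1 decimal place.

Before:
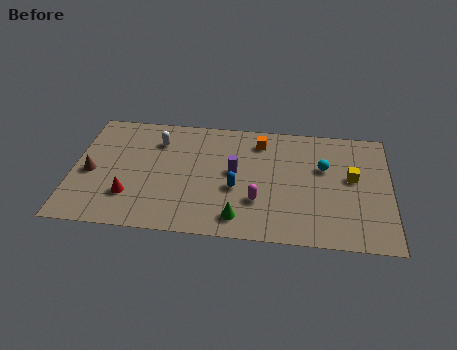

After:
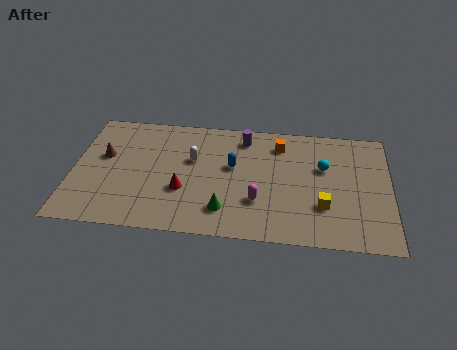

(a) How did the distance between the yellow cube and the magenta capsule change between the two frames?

-1.9

The distance was about 5.1 in the first image and 3.2 in the second, so they moved 1.9 units closer together.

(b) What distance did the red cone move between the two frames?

2.7

The red cone was near (2.9, 2.4) before and (5.5, 3.1) after, so it travelled √(2.6² + 0.7²) ≈ 2.7 units.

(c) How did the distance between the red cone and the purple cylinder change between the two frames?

-0.5

The distance was about 5.6 in the first image and 5.1 in the second, so they moved 0.5 units closer together.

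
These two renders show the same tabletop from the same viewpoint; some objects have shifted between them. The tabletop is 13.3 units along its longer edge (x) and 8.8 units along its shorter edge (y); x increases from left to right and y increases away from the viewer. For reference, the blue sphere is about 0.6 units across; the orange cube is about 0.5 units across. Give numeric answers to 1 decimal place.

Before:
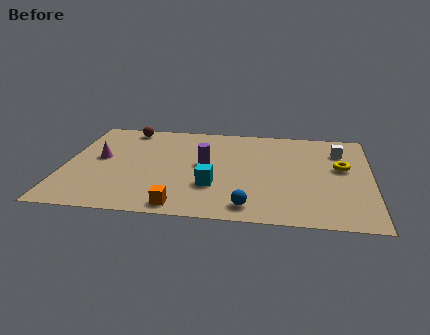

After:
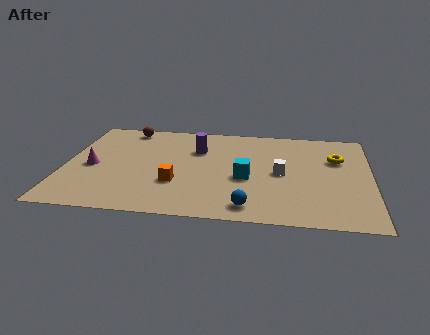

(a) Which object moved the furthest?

the white cube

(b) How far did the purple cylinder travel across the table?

1.5

The purple cylinder was near (6.1, 4.7) before and (5.7, 6.1) after, so it travelled √(0.4² + 1.4²) ≈ 1.5 units.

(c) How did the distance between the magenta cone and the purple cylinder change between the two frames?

+0.4

Before: roughly 4.6 units apart; after: 5.0. That's 0.4 units further apart.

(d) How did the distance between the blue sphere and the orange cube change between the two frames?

+0.7

They were about 2.9 units apart before and 3.6 after — 0.7 units further apart.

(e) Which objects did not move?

the blue sphere and the brown sphere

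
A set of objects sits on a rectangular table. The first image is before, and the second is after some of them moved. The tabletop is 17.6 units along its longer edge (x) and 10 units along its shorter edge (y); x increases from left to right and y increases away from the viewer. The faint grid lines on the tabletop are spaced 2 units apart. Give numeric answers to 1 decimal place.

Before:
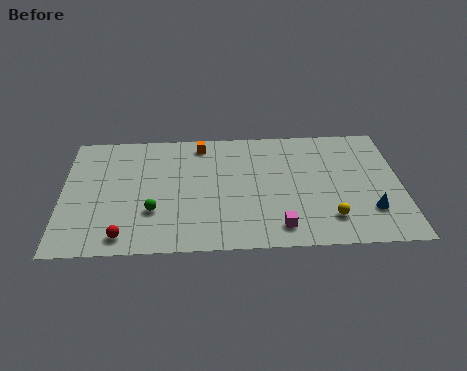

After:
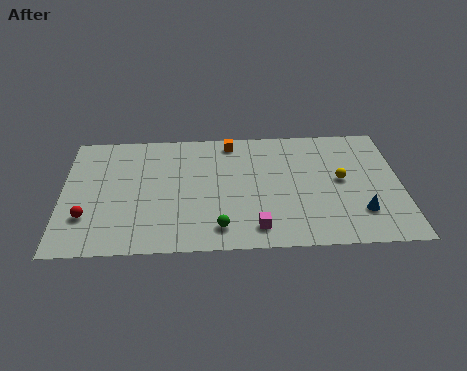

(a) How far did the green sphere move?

3.7

The green sphere was near (4.7, 3.2) before and (8.1, 1.7) after, so it travelled √(3.4² + 1.5²) ≈ 3.7 units.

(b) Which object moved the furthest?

the green sphere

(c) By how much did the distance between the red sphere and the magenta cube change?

+0.8

They were about 8.0 units apart before and 8.8 after — 0.8 units further apart.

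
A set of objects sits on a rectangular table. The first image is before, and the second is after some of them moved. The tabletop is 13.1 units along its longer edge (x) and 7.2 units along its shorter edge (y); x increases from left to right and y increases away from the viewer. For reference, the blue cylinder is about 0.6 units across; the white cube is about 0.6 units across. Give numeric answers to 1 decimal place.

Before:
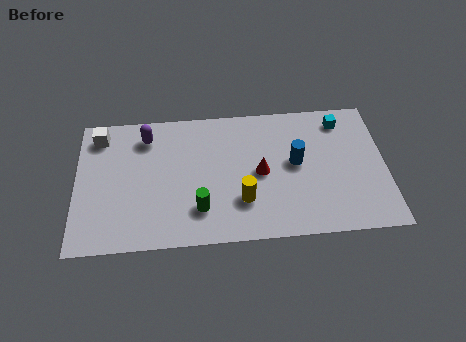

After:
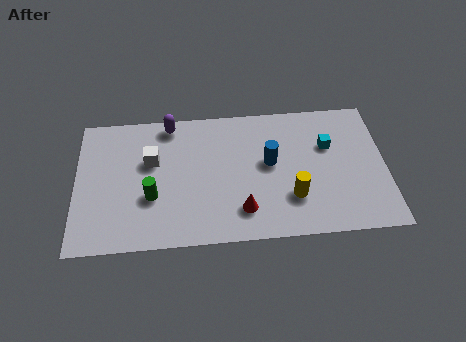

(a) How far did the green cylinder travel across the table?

2.2

The green cylinder was near (5.2, 1.8) before and (3.2, 2.6) after, so it travelled √(2.0² + 0.8²) ≈ 2.2 units.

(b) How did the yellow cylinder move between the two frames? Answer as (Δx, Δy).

(2.1, 0.0)

The yellow cylinder was at about (7.0, 2.1) and moved to about (9.1, 2.1).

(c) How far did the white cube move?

2.7

The white cube was near (1.0, 6.0) before and (3.2, 4.5) after, so it travelled √(2.2² + 1.5²) ≈ 2.7 units.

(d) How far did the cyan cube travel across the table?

1.4

The cyan cube was near (11.3, 6.0) before and (10.7, 4.7) after, so it travelled √(0.6² + 1.3²) ≈ 1.4 units.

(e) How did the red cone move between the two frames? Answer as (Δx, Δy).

(-0.8, -1.9)

The red cone started near (7.8, 3.5) and ended near (7.0, 1.6).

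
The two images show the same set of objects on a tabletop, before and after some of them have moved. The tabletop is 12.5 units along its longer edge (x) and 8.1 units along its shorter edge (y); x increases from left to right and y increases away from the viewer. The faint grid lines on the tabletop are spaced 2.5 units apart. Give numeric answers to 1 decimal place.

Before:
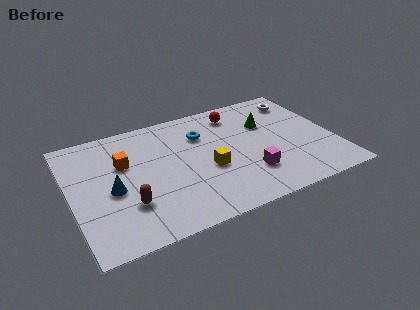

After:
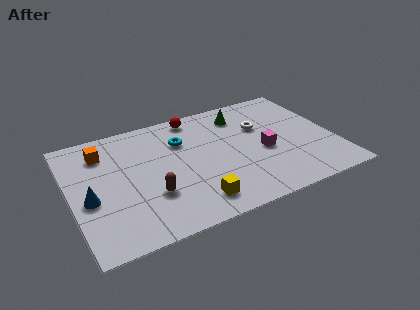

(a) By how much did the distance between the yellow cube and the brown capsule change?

-1.8

The distance was about 4.0 in the first image and 2.2 in the second, so they moved 1.8 units closer together.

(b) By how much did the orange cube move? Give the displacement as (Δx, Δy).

(-0.9, 1.1)

The orange cube was at about (2.6, 5.2) and moved to about (1.7, 6.3).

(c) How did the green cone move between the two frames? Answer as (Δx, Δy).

(-1.1, 1.1)

The green cone started near (9.5, 5.4) and ended near (8.4, 6.5).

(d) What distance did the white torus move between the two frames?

2.5

The white torus was near (11.3, 6.6) before and (9.2, 5.3) after, so it travelled √(2.1² + 1.3²) ≈ 2.5 units.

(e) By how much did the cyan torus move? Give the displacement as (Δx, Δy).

(-1.0, -0.1)

The cyan torus started near (6.4, 5.8) and ended near (5.4, 5.7).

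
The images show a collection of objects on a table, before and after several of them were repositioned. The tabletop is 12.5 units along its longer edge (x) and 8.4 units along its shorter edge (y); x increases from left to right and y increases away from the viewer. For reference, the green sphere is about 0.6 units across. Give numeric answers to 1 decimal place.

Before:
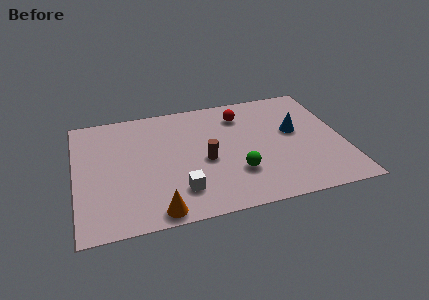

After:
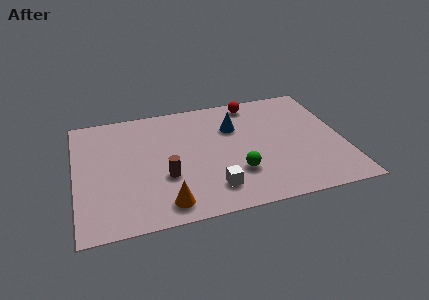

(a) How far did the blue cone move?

3.0

From (10.3, 4.8) to (7.5, 5.8), the blue cone covered √(2.8² + 1.0²) ≈ 3.0 units.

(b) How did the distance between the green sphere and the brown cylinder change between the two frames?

+1.5

The distance was about 1.8 in the first image and 3.3 in the second, so they moved 1.5 units further apart.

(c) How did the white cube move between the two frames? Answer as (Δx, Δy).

(1.5, -0.2)

The white cube started near (4.7, 1.9) and ended near (6.2, 1.7).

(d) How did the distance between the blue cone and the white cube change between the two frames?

-2.0

They were about 6.3 units apart before and 4.3 after — 2.0 units closer together.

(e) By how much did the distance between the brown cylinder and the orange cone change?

-2.0

The distance was about 3.8 in the first image and 1.8 in the second, so they moved 2.0 units closer together.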